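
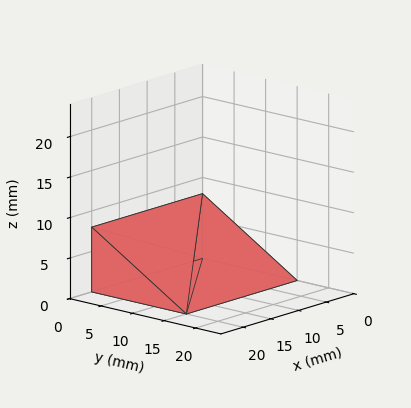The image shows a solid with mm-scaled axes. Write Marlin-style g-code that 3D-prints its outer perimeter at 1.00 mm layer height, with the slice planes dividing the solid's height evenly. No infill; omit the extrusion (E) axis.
Reading the render: the shape is a wedge (ramp): 20 × 15 mm base, rising to 8 mm along the y=0 edge and sloping linearly to z=0 at y=15 (dimensions read to the nearest mm from the axis ticks). For the g-code, the solid's height is divided into equal slices at the stated Δz and each level perimeter traced with G1 moves after a G0 lift.

; perimeter-only toolpath
G21 ; units = mm
G90 ; absolute positioning
G28 ; home
; layer 1
G0 Z1.00
G0 X0.00 Y0.00
G1 X20.00 Y0.00
G1 X20.00 Y13.12
G1 X0.00 Y13.12
G1 X0.00 Y0.00
; layer 2
G0 Z2.00
G0 X0.00 Y0.00
G1 X20.00 Y0.00
G1 X20.00 Y11.25
G1 X0.00 Y11.25
G1 X0.00 Y0.00
; layer 3
G0 Z3.00
G0 X0.00 Y0.00
G1 X20.00 Y0.00
G1 X20.00 Y9.38
G1 X0.00 Y9.38
G1 X0.00 Y0.00
; layer 4
G0 Z4.00
G0 X0.00 Y0.00
G1 X20.00 Y0.00
G1 X20.00 Y7.50
G1 X0.00 Y7.50
G1 X0.00 Y0.00
; layer 5
G0 Z5.00
G0 X0.00 Y0.00
G1 X20.00 Y0.00
G1 X20.00 Y5.62
G1 X0.00 Y5.62
G1 X0.00 Y0.00
; layer 6
G0 Z6.00
G0 X0.00 Y0.00
G1 X20.00 Y0.00
G1 X20.00 Y3.75
G1 X0.00 Y3.75
G1 X0.00 Y0.00
; layer 7
G0 Z7.00
G0 X0.00 Y0.00
G1 X20.00 Y0.00
G1 X20.00 Y1.88
G1 X0.00 Y1.88
G1 X0.00 Y0.00
M2 ; end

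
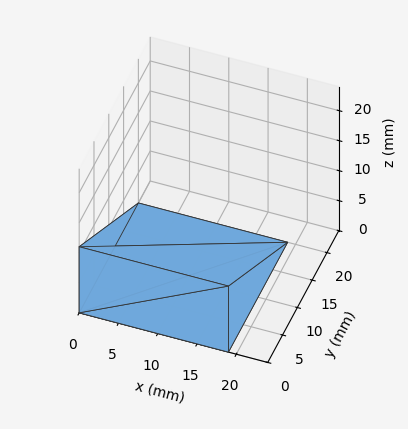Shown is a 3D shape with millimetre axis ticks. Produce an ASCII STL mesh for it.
Reading the render: the shape is a wedge (ramp): 19 × 20 mm base, rising to 11 mm along the y=0 edge and sloping linearly to z=0 at y=20 (dimensions read to the nearest mm from the axis ticks). For the STL, each face is triangulated and given an outward normal.

solid part
  facet normal 0.0000 0.0000 -1.0000
    outer loop
      vertex 19.000 20.000 0.000
      vertex 19.000 0.000 0.000
      vertex 0.000 0.000 0.000
    endloop
  endfacet
  facet normal 0.0000 0.0000 -1.0000
    outer loop
      vertex 0.000 20.000 0.000
      vertex 19.000 20.000 0.000
      vertex 0.000 0.000 0.000
    endloop
  endfacet
  facet normal 0.0000 -1.0000 0.0000
    outer loop
      vertex 0.000 0.000 0.000
      vertex 19.000 0.000 0.000
      vertex 19.000 0.000 11.000
    endloop
  endfacet
  facet normal 0.0000 -1.0000 0.0000
    outer loop
      vertex 0.000 0.000 0.000
      vertex 19.000 0.000 11.000
      vertex 0.000 0.000 11.000
    endloop
  endfacet
  facet normal 0.0000 0.4819 0.8762
    outer loop
      vertex 0.000 0.000 11.000
      vertex 19.000 0.000 11.000
      vertex 19.000 20.000 0.000
    endloop
  endfacet
  facet normal 0.0000 0.4819 0.8762
    outer loop
      vertex 0.000 0.000 11.000
      vertex 19.000 20.000 0.000
      vertex 0.000 20.000 0.000
    endloop
  endfacet
  facet normal -1.0000 0.0000 0.0000
    outer loop
      vertex 0.000 0.000 11.000
      vertex 0.000 20.000 0.000
      vertex 0.000 0.000 0.000
    endloop
  endfacet
  facet normal 1.0000 0.0000 0.0000
    outer loop
      vertex 19.000 0.000 0.000
      vertex 19.000 20.000 0.000
      vertex 19.000 0.000 11.000
    endloop
  endfacet
endsolid part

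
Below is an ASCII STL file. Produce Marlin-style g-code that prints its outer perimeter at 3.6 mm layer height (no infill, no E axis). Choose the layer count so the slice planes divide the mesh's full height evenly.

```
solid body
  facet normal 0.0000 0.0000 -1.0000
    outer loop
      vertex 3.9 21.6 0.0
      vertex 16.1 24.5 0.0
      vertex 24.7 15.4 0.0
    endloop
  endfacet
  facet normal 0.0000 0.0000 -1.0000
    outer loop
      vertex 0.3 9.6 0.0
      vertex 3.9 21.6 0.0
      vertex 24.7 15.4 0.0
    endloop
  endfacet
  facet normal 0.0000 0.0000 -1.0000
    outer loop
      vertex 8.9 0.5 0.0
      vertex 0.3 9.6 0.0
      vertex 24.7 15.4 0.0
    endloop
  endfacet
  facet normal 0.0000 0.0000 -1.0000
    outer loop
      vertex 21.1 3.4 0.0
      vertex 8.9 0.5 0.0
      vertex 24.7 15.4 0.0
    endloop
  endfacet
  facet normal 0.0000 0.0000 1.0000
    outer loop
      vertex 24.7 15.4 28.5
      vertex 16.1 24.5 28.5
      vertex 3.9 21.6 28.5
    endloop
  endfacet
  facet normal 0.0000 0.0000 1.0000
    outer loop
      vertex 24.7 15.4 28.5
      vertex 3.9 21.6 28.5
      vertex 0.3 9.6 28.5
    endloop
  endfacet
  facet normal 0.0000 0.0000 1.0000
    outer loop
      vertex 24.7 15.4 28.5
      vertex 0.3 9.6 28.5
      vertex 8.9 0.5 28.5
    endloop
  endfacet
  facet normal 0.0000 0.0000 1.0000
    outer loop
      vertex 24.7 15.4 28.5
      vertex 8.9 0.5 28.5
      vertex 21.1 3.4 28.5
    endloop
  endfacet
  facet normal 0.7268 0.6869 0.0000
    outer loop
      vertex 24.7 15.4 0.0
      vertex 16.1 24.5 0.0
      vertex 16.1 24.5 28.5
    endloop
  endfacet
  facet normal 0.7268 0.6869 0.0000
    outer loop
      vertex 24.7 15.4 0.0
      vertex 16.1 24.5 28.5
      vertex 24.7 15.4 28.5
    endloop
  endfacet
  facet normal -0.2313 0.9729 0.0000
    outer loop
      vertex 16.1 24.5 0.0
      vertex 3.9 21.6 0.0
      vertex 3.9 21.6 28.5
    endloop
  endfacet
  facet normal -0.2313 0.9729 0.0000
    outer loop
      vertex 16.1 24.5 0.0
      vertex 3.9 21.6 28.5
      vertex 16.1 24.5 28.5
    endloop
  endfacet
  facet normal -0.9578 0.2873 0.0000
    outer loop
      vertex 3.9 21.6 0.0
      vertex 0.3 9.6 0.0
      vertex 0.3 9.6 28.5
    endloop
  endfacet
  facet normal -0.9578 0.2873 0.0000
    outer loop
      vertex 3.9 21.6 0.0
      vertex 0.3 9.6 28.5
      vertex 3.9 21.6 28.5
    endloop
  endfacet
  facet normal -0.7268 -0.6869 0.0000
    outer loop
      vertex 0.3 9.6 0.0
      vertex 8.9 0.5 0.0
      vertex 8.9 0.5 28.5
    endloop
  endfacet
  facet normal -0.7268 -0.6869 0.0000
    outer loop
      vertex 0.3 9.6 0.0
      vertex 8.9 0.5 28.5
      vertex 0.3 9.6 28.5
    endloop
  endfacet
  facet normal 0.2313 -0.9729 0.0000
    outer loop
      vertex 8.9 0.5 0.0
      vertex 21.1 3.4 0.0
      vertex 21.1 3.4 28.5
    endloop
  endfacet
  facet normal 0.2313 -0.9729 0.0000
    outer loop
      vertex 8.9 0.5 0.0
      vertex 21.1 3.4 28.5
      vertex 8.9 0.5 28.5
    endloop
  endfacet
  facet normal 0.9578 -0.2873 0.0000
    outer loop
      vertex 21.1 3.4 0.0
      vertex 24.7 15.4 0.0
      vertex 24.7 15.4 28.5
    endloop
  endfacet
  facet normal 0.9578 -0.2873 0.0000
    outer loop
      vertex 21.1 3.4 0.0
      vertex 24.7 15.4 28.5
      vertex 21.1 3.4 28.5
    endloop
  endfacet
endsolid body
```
; perimeter-only toolpath
G21 ; units = mm
G90 ; absolute positioning
G28 ; home
; layer 1
G0 Z3.6
G0 X24.7 Y15.4
G1 X16.1 Y24.5
G1 X3.9 Y21.6
G1 X0.3 Y9.6
G1 X8.9 Y0.5
G1 X21.1 Y3.4
G1 X24.7 Y15.4
; layer 2
G0 Z7.1
G0 X24.7 Y15.4
G1 X16.1 Y24.5
G1 X3.9 Y21.6
G1 X0.3 Y9.6
G1 X8.9 Y0.5
G1 X21.1 Y3.4
G1 X24.7 Y15.4
; layer 3
G0 Z10.7
G0 X24.7 Y15.4
G1 X16.1 Y24.5
G1 X3.9 Y21.6
G1 X0.3 Y9.6
G1 X8.9 Y0.5
G1 X21.1 Y3.4
G1 X24.7 Y15.4
; layer 4
G0 Z14.2
G0 X24.7 Y15.4
G1 X16.1 Y24.5
G1 X3.9 Y21.6
G1 X0.3 Y9.6
G1 X8.9 Y0.5
G1 X21.1 Y3.4
G1 X24.7 Y15.4
; layer 5
G0 Z17.8
G0 X24.7 Y15.4
G1 X16.1 Y24.5
G1 X3.9 Y21.6
G1 X0.3 Y9.6
G1 X8.9 Y0.5
G1 X21.1 Y3.4
G1 X24.7 Y15.4
; layer 6
G0 Z21.4
G0 X24.7 Y15.4
G1 X16.1 Y24.5
G1 X3.9 Y21.6
G1 X0.3 Y9.6
G1 X8.9 Y0.5
G1 X21.1 Y3.4
G1 X24.7 Y15.4
; layer 7
G0 Z24.9
G0 X24.7 Y15.4
G1 X16.1 Y24.5
G1 X3.9 Y21.6
G1 X0.3 Y9.6
G1 X8.9 Y0.5
G1 X21.1 Y3.4
G1 X24.7 Y15.4
; layer 8
G0 Z28.5
G0 X24.7 Y15.4
G1 X16.1 Y24.5
G1 X3.9 Y21.6
G1 X0.3 Y9.6
G1 X8.9 Y0.5
G1 X21.1 Y3.4
G1 X24.7 Y15.4
M2 ; end

The solid is a regular 6-sided prism (a cylinder approximated with 6 flat sides), circumscribed radius ≈ 12.5 mm, height ≈ 28.5 mm. Slicing at Δz = 3.6 mm — 8 equal slices spanning the solid's height, so layer i sits at z = i·h/8 — gives 8 non-empty perimeters. Each is a 6-segment closed polygon; G0 lifts to the layer z and rapids to the start vertex, then G1 traces the edges.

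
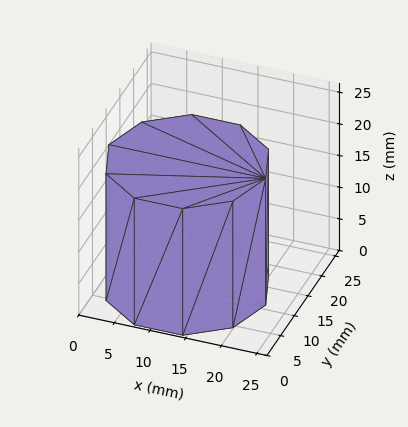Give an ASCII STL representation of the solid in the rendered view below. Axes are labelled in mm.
Reading the render: the shape is a regular 10-sided prism (a cylinder approximated with 10 flat sides), circumscribed radius ≈ 11 mm, height ≈ 20 mm (dimensions read to the nearest mm from the axis ticks). For the STL, each face is triangulated and given an outward normal.

solid part
  facet normal 0.0000 0.0000 -1.0000
    outer loop
      vertex 14.4 21.5 0.0
      vertex 19.9 17.5 0.0
      vertex 22.0 11.0 0.0
    endloop
  endfacet
  facet normal 0.0000 0.0000 -1.0000
    outer loop
      vertex 7.6 21.5 0.0
      vertex 14.4 21.5 0.0
      vertex 22.0 11.0 0.0
    endloop
  endfacet
  facet normal 0.0000 0.0000 -1.0000
    outer loop
      vertex 2.1 17.5 0.0
      vertex 7.6 21.5 0.0
      vertex 22.0 11.0 0.0
    endloop
  endfacet
  facet normal 0.0000 0.0000 -1.0000
    outer loop
      vertex 0.0 11.0 0.0
      vertex 2.1 17.5 0.0
      vertex 22.0 11.0 0.0
    endloop
  endfacet
  facet normal 0.0000 0.0000 -1.0000
    outer loop
      vertex 2.1 4.5 0.0
      vertex 0.0 11.0 0.0
      vertex 22.0 11.0 0.0
    endloop
  endfacet
  facet normal 0.0000 0.0000 -1.0000
    outer loop
      vertex 7.6 0.5 0.0
      vertex 2.1 4.5 0.0
      vertex 22.0 11.0 0.0
    endloop
  endfacet
  facet normal 0.0000 0.0000 -1.0000
    outer loop
      vertex 14.4 0.5 0.0
      vertex 7.6 0.5 0.0
      vertex 22.0 11.0 0.0
    endloop
  endfacet
  facet normal 0.0000 0.0000 -1.0000
    outer loop
      vertex 19.9 4.5 0.0
      vertex 14.4 0.5 0.0
      vertex 22.0 11.0 0.0
    endloop
  endfacet
  facet normal 0.0000 0.0000 1.0000
    outer loop
      vertex 22.0 11.0 20.0
      vertex 19.9 17.5 20.0
      vertex 14.4 21.5 20.0
    endloop
  endfacet
  facet normal 0.0000 0.0000 1.0000
    outer loop
      vertex 22.0 11.0 20.0
      vertex 14.4 21.5 20.0
      vertex 7.6 21.5 20.0
    endloop
  endfacet
  facet normal 0.0000 0.0000 1.0000
    outer loop
      vertex 22.0 11.0 20.0
      vertex 7.6 21.5 20.0
      vertex 2.1 17.5 20.0
    endloop
  endfacet
  facet normal 0.0000 0.0000 1.0000
    outer loop
      vertex 22.0 11.0 20.0
      vertex 2.1 17.5 20.0
      vertex 0.0 11.0 20.0
    endloop
  endfacet
  facet normal 0.0000 0.0000 1.0000
    outer loop
      vertex 22.0 11.0 20.0
      vertex 0.0 11.0 20.0
      vertex 2.1 4.5 20.0
    endloop
  endfacet
  facet normal 0.0000 0.0000 1.0000
    outer loop
      vertex 22.0 11.0 20.0
      vertex 2.1 4.5 20.0
      vertex 7.6 0.5 20.0
    endloop
  endfacet
  facet normal 0.0000 0.0000 1.0000
    outer loop
      vertex 22.0 11.0 20.0
      vertex 7.6 0.5 20.0
      vertex 14.4 0.5 20.0
    endloop
  endfacet
  facet normal 0.0000 0.0000 1.0000
    outer loop
      vertex 22.0 11.0 20.0
      vertex 14.4 0.5 20.0
      vertex 19.9 4.5 20.0
    endloop
  endfacet
  facet normal 0.9516 0.3074 0.0000
    outer loop
      vertex 22.0 11.0 0.0
      vertex 19.9 17.5 0.0
      vertex 19.9 17.5 20.0
    endloop
  endfacet
  facet normal 0.9516 0.3074 0.0000
    outer loop
      vertex 22.0 11.0 0.0
      vertex 19.9 17.5 20.0
      vertex 22.0 11.0 20.0
    endloop
  endfacet
  facet normal 0.5882 0.8087 0.0000
    outer loop
      vertex 19.9 17.5 0.0
      vertex 14.4 21.5 0.0
      vertex 14.4 21.5 20.0
    endloop
  endfacet
  facet normal 0.5882 0.8087 0.0000
    outer loop
      vertex 19.9 17.5 0.0
      vertex 14.4 21.5 20.0
      vertex 19.9 17.5 20.0
    endloop
  endfacet
  facet normal 0.0000 1.0000 0.0000
    outer loop
      vertex 14.4 21.5 0.0
      vertex 7.6 21.5 0.0
      vertex 7.6 21.5 20.0
    endloop
  endfacet
  facet normal 0.0000 1.0000 0.0000
    outer loop
      vertex 14.4 21.5 0.0
      vertex 7.6 21.5 20.0
      vertex 14.4 21.5 20.0
    endloop
  endfacet
  facet normal -0.5882 0.8087 0.0000
    outer loop
      vertex 7.6 21.5 0.0
      vertex 2.1 17.5 0.0
      vertex 2.1 17.5 20.0
    endloop
  endfacet
  facet normal -0.5882 0.8087 0.0000
    outer loop
      vertex 7.6 21.5 0.0
      vertex 2.1 17.5 20.0
      vertex 7.6 21.5 20.0
    endloop
  endfacet
  facet normal -0.9516 0.3074 0.0000
    outer loop
      vertex 2.1 17.5 0.0
      vertex 0.0 11.0 0.0
      vertex 0.0 11.0 20.0
    endloop
  endfacet
  facet normal -0.9516 0.3074 0.0000
    outer loop
      vertex 2.1 17.5 0.0
      vertex 0.0 11.0 20.0
      vertex 2.1 17.5 20.0
    endloop
  endfacet
  facet normal -0.9516 -0.3074 0.0000
    outer loop
      vertex 0.0 11.0 0.0
      vertex 2.1 4.5 0.0
      vertex 2.1 4.5 20.0
    endloop
  endfacet
  facet normal -0.9516 -0.3074 0.0000
    outer loop
      vertex 0.0 11.0 0.0
      vertex 2.1 4.5 20.0
      vertex 0.0 11.0 20.0
    endloop
  endfacet
  facet normal -0.5882 -0.8087 0.0000
    outer loop
      vertex 2.1 4.5 0.0
      vertex 7.6 0.5 0.0
      vertex 7.6 0.5 20.0
    endloop
  endfacet
  facet normal -0.5882 -0.8087 0.0000
    outer loop
      vertex 2.1 4.5 0.0
      vertex 7.6 0.5 20.0
      vertex 2.1 4.5 20.0
    endloop
  endfacet
  facet normal 0.0000 -1.0000 0.0000
    outer loop
      vertex 7.6 0.5 0.0
      vertex 14.4 0.5 0.0
      vertex 14.4 0.5 20.0
    endloop
  endfacet
  facet normal 0.0000 -1.0000 0.0000
    outer loop
      vertex 7.6 0.5 0.0
      vertex 14.4 0.5 20.0
      vertex 7.6 0.5 20.0
    endloop
  endfacet
  facet normal 0.5882 -0.8087 0.0000
    outer loop
      vertex 14.4 0.5 0.0
      vertex 19.9 4.5 0.0
      vertex 19.9 4.5 20.0
    endloop
  endfacet
  facet normal 0.5882 -0.8087 0.0000
    outer loop
      vertex 14.4 0.5 0.0
      vertex 19.9 4.5 20.0
      vertex 14.4 0.5 20.0
    endloop
  endfacet
  facet normal 0.9516 -0.3074 0.0000
    outer loop
      vertex 19.9 4.5 0.0
      vertex 22.0 11.0 0.0
      vertex 22.0 11.0 20.0
    endloop
  endfacet
  facet normal 0.9516 -0.3074 0.0000
    outer loop
      vertex 19.9 4.5 0.0
      vertex 22.0 11.0 20.0
      vertex 19.9 4.5 20.0
    endloop
  endfacet
endsolid part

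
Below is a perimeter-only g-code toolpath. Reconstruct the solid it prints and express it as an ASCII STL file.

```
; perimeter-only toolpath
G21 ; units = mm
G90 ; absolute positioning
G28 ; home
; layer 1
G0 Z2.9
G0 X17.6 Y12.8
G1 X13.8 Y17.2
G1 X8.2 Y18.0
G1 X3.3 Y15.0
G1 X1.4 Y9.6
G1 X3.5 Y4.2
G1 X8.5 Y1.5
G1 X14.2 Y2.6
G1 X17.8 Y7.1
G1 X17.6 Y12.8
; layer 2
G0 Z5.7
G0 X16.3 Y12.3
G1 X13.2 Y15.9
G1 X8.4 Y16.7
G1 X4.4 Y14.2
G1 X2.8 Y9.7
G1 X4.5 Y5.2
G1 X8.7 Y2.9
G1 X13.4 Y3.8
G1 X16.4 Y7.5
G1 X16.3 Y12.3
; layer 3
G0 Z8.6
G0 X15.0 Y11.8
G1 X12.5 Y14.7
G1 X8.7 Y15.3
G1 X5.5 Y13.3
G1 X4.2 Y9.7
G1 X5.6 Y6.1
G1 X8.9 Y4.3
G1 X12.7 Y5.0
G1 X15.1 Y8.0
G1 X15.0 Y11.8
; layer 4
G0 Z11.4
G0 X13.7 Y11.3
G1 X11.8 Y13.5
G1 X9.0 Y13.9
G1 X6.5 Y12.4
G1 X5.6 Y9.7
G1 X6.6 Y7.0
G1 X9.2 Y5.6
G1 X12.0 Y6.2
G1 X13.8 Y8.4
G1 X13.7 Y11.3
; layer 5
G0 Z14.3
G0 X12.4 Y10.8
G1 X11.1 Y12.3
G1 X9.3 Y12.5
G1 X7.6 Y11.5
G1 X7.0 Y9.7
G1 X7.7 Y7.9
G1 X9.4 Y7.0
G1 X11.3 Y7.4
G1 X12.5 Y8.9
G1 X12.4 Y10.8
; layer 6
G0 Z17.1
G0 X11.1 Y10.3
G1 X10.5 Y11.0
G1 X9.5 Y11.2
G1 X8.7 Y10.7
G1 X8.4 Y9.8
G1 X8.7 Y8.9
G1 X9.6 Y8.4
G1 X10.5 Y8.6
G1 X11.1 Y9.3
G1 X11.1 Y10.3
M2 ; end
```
solid part
  facet normal 0.0000 0.0000 -1.0000
    outer loop
      vertex 7.9 19.4 0.0
      vertex 14.5 18.4 0.0
      vertex 18.9 13.3 0.0
    endloop
  endfacet
  facet normal 0.0000 0.0000 -1.0000
    outer loop
      vertex 2.2 15.9 0.0
      vertex 7.9 19.4 0.0
      vertex 18.9 13.3 0.0
    endloop
  endfacet
  facet normal 0.0000 0.0000 -1.0000
    outer loop
      vertex 0.0 9.6 0.0
      vertex 2.2 15.9 0.0
      vertex 18.9 13.3 0.0
    endloop
  endfacet
  facet normal 0.0000 0.0000 -1.0000
    outer loop
      vertex 2.4 3.3 0.0
      vertex 0.0 9.6 0.0
      vertex 18.9 13.3 0.0
    endloop
  endfacet
  facet normal 0.0000 0.0000 -1.0000
    outer loop
      vertex 8.3 0.1 0.0
      vertex 2.4 3.3 0.0
      vertex 18.9 13.3 0.0
    endloop
  endfacet
  facet normal 0.0000 0.0000 -1.0000
    outer loop
      vertex 14.9 1.4 0.0
      vertex 8.3 0.1 0.0
      vertex 18.9 13.3 0.0
    endloop
  endfacet
  facet normal 0.0000 0.0000 -1.0000
    outer loop
      vertex 19.1 6.6 0.0
      vertex 14.9 1.4 0.0
      vertex 18.9 13.3 0.0
    endloop
  endfacet
  facet normal 0.6882 0.5937 0.4170
    outer loop
      vertex 18.9 13.3 0.0
      vertex 14.5 18.4 0.0
      vertex 9.8 9.8 20.0
    endloop
  endfacet
  facet normal 0.1361 0.8981 0.4182
    outer loop
      vertex 14.5 18.4 0.0
      vertex 7.9 19.4 0.0
      vertex 9.8 9.8 20.0
    endloop
  endfacet
  facet normal -0.4756 0.7746 0.4170
    outer loop
      vertex 7.9 19.4 0.0
      vertex 2.2 15.9 0.0
      vertex 9.8 9.8 20.0
    endloop
  endfacet
  facet normal -0.8579 0.2996 0.4174
    outer loop
      vertex 2.2 15.9 0.0
      vertex 0.0 9.6 0.0
      vertex 9.8 9.8 20.0
    endloop
  endfacet
  facet normal -0.8485 -0.3232 0.4190
    outer loop
      vertex 0.0 9.6 0.0
      vertex 2.4 3.3 0.0
      vertex 9.8 9.8 20.0
    endloop
  endfacet
  facet normal -0.4328 -0.7980 0.4195
    outer loop
      vertex 2.4 3.3 0.0
      vertex 8.3 0.1 0.0
      vertex 9.8 9.8 20.0
    endloop
  endfacet
  facet normal 0.1755 -0.8909 0.4189
    outer loop
      vertex 8.3 0.1 0.0
      vertex 14.9 1.4 0.0
      vertex 9.8 9.8 20.0
    endloop
  endfacet
  facet normal 0.7061 -0.5703 0.4196
    outer loop
      vertex 14.9 1.4 0.0
      vertex 19.1 6.6 0.0
      vertex 9.8 9.8 20.0
    endloop
  endfacet
  facet normal 0.9081 0.0271 0.4179
    outer loop
      vertex 19.1 6.6 0.0
      vertex 18.9 13.3 0.0
      vertex 9.8 9.8 20.0
    endloop
  endfacet
endsolid part

The G0 Z moves step by Δz≈2.9 mm. The G1 loops shrink linearly with z, so the solid tapers from its base footprint up to z≈20. Closing with a flat bottom cap and the tapered top and triangulating gives 16 facets — a regular 9-sided pyramid, base circumscribed radius ≈ 9.8 mm, apex at z ≈ 20 mm.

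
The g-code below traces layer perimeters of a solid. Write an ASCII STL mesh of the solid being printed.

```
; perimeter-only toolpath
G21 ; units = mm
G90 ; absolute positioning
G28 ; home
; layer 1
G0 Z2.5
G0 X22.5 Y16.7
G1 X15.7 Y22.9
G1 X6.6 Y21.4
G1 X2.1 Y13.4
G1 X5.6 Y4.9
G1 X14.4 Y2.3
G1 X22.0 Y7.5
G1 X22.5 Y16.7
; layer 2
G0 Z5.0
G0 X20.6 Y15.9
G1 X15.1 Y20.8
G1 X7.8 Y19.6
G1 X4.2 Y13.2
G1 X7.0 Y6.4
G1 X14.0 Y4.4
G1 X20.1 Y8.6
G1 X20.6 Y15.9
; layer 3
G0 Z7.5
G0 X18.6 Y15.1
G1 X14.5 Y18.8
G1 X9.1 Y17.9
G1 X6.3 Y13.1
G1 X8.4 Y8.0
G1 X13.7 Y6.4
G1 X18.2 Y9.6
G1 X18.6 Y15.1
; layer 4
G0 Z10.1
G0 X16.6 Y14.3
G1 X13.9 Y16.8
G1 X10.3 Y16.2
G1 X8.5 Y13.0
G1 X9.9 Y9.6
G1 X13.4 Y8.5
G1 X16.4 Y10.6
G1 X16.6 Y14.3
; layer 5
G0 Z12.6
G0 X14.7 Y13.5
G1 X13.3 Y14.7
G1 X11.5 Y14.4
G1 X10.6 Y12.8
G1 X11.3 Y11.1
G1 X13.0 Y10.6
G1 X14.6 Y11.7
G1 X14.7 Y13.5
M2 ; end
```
solid part
  facet normal 0.0000 0.0000 -1.0000
    outer loop
      vertex 5.4 23.1 0.0
      vertex 16.3 24.9 0.0
      vertex 24.5 17.5 0.0
    endloop
  endfacet
  facet normal 0.0000 0.0000 -1.0000
    outer loop
      vertex 0.0 13.5 0.0
      vertex 5.4 23.1 0.0
      vertex 24.5 17.5 0.0
    endloop
  endfacet
  facet normal 0.0000 0.0000 -1.0000
    outer loop
      vertex 4.2 3.3 0.0
      vertex 0.0 13.5 0.0
      vertex 24.5 17.5 0.0
    endloop
  endfacet
  facet normal 0.0000 0.0000 -1.0000
    outer loop
      vertex 14.7 0.2 0.0
      vertex 4.2 3.3 0.0
      vertex 24.5 17.5 0.0
    endloop
  endfacet
  facet normal 0.0000 0.0000 -1.0000
    outer loop
      vertex 23.8 6.5 0.0
      vertex 14.7 0.2 0.0
      vertex 24.5 17.5 0.0
    endloop
  endfacet
  facet normal 0.5335 0.5912 0.6049
    outer loop
      vertex 24.5 17.5 0.0
      vertex 16.3 24.9 0.0
      vertex 12.7 12.7 15.1
    endloop
  endfacet
  facet normal -0.1298 0.7862 0.6042
    outer loop
      vertex 16.3 24.9 0.0
      vertex 5.4 23.1 0.0
      vertex 12.7 12.7 15.1
    endloop
  endfacet
  facet normal -0.6942 0.3905 0.6046
    outer loop
      vertex 5.4 23.1 0.0
      vertex 0.0 13.5 0.0
      vertex 12.7 12.7 15.1
    endloop
  endfacet
  facet normal -0.7371 -0.3035 0.6038
    outer loop
      vertex 0.0 13.5 0.0
      vertex 4.2 3.3 0.0
      vertex 12.7 12.7 15.1
    endloop
  endfacet
  facet normal -0.2258 -0.7649 0.6033
    outer loop
      vertex 4.2 3.3 0.0
      vertex 14.7 0.2 0.0
      vertex 12.7 12.7 15.1
    endloop
  endfacet
  facet normal 0.4541 -0.6559 0.6031
    outer loop
      vertex 14.7 0.2 0.0
      vertex 23.8 6.5 0.0
      vertex 12.7 12.7 15.1
    endloop
  endfacet
  facet normal 0.7947 -0.0506 0.6049
    outer loop
      vertex 23.8 6.5 0.0
      vertex 24.5 17.5 0.0
      vertex 12.7 12.7 15.1
    endloop
  endfacet
endsolid part

The G0 Z moves step by Δz≈2.5 mm. The G1 loops shrink linearly with z, so the solid tapers from its base footprint up to z≈15.1. Closing with a flat bottom cap and the tapered top and triangulating gives 12 facets — a regular 7-sided pyramid, base circumscribed radius ≈ 12.7 mm, apex at z ≈ 15.1 mm.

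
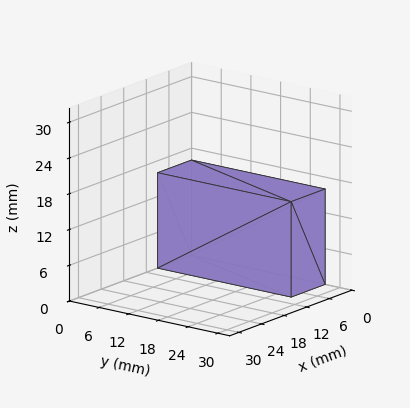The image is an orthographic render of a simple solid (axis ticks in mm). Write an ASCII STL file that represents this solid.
Reading the render: the shape is a rectangular box, roughly 9 × 27 mm footprint and 16 mm tall (dimensions read to the nearest mm from the axis ticks). For the STL, each face is triangulated and given an outward normal.

solid part
  facet normal 0.0000 0.0000 -1.0000
    outer loop
      vertex 9.00 27.00 0.00
      vertex 9.00 0.00 0.00
      vertex 0.00 0.00 0.00
    endloop
  endfacet
  facet normal 0.0000 0.0000 -1.0000
    outer loop
      vertex 0.00 27.00 0.00
      vertex 9.00 27.00 0.00
      vertex 0.00 0.00 0.00
    endloop
  endfacet
  facet normal 0.0000 0.0000 1.0000
    outer loop
      vertex 0.00 0.00 16.00
      vertex 9.00 0.00 16.00
      vertex 9.00 27.00 16.00
    endloop
  endfacet
  facet normal 0.0000 0.0000 1.0000
    outer loop
      vertex 0.00 0.00 16.00
      vertex 9.00 27.00 16.00
      vertex 0.00 27.00 16.00
    endloop
  endfacet
  facet normal 0.0000 -1.0000 0.0000
    outer loop
      vertex 0.00 0.00 0.00
      vertex 9.00 0.00 0.00
      vertex 9.00 0.00 16.00
    endloop
  endfacet
  facet normal 0.0000 -1.0000 0.0000
    outer loop
      vertex 0.00 0.00 0.00
      vertex 9.00 0.00 16.00
      vertex 0.00 0.00 16.00
    endloop
  endfacet
  facet normal 0.0000 1.0000 0.0000
    outer loop
      vertex 9.00 27.00 16.00
      vertex 9.00 27.00 0.00
      vertex 0.00 27.00 0.00
    endloop
  endfacet
  facet normal 0.0000 1.0000 0.0000
    outer loop
      vertex 0.00 27.00 16.00
      vertex 9.00 27.00 16.00
      vertex 0.00 27.00 0.00
    endloop
  endfacet
  facet normal -1.0000 0.0000 0.0000
    outer loop
      vertex 0.00 27.00 16.00
      vertex 0.00 27.00 0.00
      vertex 0.00 0.00 0.00
    endloop
  endfacet
  facet normal -1.0000 0.0000 0.0000
    outer loop
      vertex 0.00 0.00 16.00
      vertex 0.00 27.00 16.00
      vertex 0.00 0.00 0.00
    endloop
  endfacet
  facet normal 1.0000 0.0000 0.0000
    outer loop
      vertex 9.00 0.00 0.00
      vertex 9.00 27.00 0.00
      vertex 9.00 27.00 16.00
    endloop
  endfacet
  facet normal 1.0000 0.0000 0.0000
    outer loop
      vertex 9.00 0.00 0.00
      vertex 9.00 27.00 16.00
      vertex 9.00 0.00 16.00
    endloop
  endfacet
endsolid part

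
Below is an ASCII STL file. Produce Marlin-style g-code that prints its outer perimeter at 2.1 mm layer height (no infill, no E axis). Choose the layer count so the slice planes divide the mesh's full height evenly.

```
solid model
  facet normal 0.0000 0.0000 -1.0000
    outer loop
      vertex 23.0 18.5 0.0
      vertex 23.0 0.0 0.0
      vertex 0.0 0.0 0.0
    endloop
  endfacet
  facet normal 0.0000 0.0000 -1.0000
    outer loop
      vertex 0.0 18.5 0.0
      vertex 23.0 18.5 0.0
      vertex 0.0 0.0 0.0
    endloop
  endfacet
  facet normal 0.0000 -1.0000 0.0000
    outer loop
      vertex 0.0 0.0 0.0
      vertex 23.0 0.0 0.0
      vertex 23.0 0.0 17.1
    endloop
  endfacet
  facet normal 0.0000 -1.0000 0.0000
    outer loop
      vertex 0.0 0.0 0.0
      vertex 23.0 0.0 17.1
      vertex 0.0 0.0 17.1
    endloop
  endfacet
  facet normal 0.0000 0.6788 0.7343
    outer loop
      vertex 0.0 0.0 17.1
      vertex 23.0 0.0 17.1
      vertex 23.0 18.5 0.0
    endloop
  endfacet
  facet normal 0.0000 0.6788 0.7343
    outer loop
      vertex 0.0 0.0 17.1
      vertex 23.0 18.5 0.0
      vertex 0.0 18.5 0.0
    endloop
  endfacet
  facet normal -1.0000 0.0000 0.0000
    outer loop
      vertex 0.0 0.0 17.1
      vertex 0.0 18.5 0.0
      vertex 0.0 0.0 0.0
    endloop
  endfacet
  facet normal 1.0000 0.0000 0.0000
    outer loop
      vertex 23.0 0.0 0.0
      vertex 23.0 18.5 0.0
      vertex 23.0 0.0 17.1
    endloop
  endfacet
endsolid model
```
; perimeter-only toolpath
G21 ; units = mm
G90 ; absolute positioning
G28 ; home
; layer 1
G0 Z2.1
G0 X0.0 Y0.0
G1 X23.0 Y0.0
G1 X23.0 Y16.2
G1 X0.0 Y16.2
G1 X0.0 Y0.0
; layer 2
G0 Z4.3
G0 X0.0 Y0.0
G1 X23.0 Y0.0
G1 X23.0 Y13.9
G1 X0.0 Y13.9
G1 X0.0 Y0.0
; layer 3
G0 Z6.4
G0 X0.0 Y0.0
G1 X23.0 Y0.0
G1 X23.0 Y11.6
G1 X0.0 Y11.6
G1 X0.0 Y0.0
; layer 4
G0 Z8.6
G0 X0.0 Y0.0
G1 X23.0 Y0.0
G1 X23.0 Y9.2
G1 X0.0 Y9.2
G1 X0.0 Y0.0
; layer 5
G0 Z10.7
G0 X0.0 Y0.0
G1 X23.0 Y0.0
G1 X23.0 Y6.9
G1 X0.0 Y6.9
G1 X0.0 Y0.0
; layer 6
G0 Z12.8
G0 X0.0 Y0.0
G1 X23.0 Y0.0
G1 X23.0 Y4.6
G1 X0.0 Y4.6
G1 X0.0 Y0.0
; layer 7
G0 Z15.0
G0 X0.0 Y0.0
G1 X23.0 Y0.0
G1 X23.0 Y2.3
G1 X0.0 Y2.3
G1 X0.0 Y0.0
M2 ; end

The solid is a wedge (ramp): 23 × 18.5 mm base, rising to 17.1 mm along the y=0 edge and sloping linearly to z=0 at y=18.5. Slicing at Δz = 2.1 mm — 8 equal slices spanning the solid's height, so layer i sits at z = i·h/8 — gives 7 non-empty perimeters. Each is a 4-segment closed polygon; G0 lifts to the layer z and rapids to the start vertex, then G1 traces the edges. The cross-section shrinks linearly with z (the slice at the apex is degenerate and omitted).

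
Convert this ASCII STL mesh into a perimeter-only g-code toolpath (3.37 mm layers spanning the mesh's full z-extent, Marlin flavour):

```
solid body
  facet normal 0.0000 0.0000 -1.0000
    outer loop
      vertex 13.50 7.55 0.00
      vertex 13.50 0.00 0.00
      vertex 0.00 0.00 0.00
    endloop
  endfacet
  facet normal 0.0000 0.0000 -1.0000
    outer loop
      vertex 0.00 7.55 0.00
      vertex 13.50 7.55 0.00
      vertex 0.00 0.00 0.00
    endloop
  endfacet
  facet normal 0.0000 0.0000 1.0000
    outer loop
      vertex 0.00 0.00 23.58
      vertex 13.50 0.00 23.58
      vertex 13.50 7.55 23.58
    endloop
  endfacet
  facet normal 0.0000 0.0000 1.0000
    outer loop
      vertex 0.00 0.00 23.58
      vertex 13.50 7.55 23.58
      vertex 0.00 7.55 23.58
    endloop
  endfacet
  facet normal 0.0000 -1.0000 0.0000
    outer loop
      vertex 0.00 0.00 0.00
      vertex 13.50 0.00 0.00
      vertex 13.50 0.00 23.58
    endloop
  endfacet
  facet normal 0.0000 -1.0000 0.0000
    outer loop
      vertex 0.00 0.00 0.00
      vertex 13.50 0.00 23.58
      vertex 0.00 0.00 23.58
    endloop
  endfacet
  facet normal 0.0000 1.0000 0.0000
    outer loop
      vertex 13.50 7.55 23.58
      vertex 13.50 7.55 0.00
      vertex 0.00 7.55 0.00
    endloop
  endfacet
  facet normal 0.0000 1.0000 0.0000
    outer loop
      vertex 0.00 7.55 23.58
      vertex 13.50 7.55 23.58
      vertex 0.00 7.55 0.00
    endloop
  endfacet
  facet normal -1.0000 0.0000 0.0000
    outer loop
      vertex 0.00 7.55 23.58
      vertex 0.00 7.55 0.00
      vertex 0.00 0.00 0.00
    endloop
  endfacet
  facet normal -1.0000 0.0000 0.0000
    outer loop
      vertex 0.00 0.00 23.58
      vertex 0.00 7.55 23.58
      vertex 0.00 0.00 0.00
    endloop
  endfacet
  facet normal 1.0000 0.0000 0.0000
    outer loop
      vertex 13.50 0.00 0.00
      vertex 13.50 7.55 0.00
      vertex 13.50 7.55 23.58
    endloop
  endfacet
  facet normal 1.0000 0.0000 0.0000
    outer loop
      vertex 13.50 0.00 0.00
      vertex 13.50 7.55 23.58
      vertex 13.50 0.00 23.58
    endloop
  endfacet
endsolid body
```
; perimeter-only toolpath
G21 ; units = mm
G90 ; absolute positioning
G28 ; home
; layer 1
G0 Z3.37
G0 X0.00 Y0.00
G1 X13.50 Y0.00
G1 X13.50 Y7.55
G1 X0.00 Y7.55
G1 X0.00 Y0.00
; layer 2
G0 Z6.74
G0 X0.00 Y0.00
G1 X13.50 Y0.00
G1 X13.50 Y7.55
G1 X0.00 Y7.55
G1 X0.00 Y0.00
; layer 3
G0 Z10.11
G0 X0.00 Y0.00
G1 X13.50 Y0.00
G1 X13.50 Y7.55
G1 X0.00 Y7.55
G1 X0.00 Y0.00
; layer 4
G0 Z13.47
G0 X0.00 Y0.00
G1 X13.50 Y0.00
G1 X13.50 Y7.55
G1 X0.00 Y7.55
G1 X0.00 Y0.00
; layer 5
G0 Z16.84
G0 X0.00 Y0.00
G1 X13.50 Y0.00
G1 X13.50 Y7.55
G1 X0.00 Y7.55
G1 X0.00 Y0.00
; layer 6
G0 Z20.21
G0 X0.00 Y0.00
G1 X13.50 Y0.00
G1 X13.50 Y7.55
G1 X0.00 Y7.55
G1 X0.00 Y0.00
; layer 7
G0 Z23.58
G0 X0.00 Y0.00
G1 X13.50 Y0.00
G1 X13.50 Y7.55
G1 X0.00 Y7.55
G1 X0.00 Y0.00
M2 ; end

The solid is a rectangular box, roughly 13.5 × 7.55 mm footprint and 23.6 mm tall. Slicing at Δz = 3.37 mm — 7 equal slices spanning the solid's height, so layer i sits at z = i·h/7 — gives 7 non-empty perimeters. Each is a 4-segment closed polygon; G0 lifts to the layer z and rapids to the start vertex, then G1 traces the edges.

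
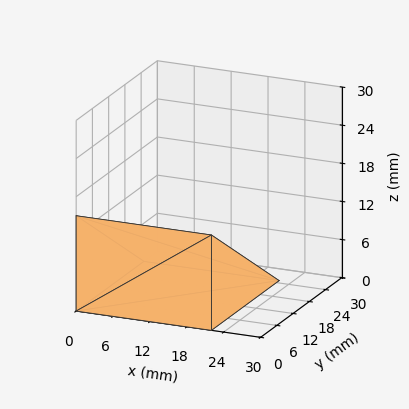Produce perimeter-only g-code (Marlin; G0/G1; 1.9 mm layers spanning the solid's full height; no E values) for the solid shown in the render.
Reading the render: the shape is a wedge (ramp): 22 × 25 mm base, rising to 15 mm along the y=0 edge and sloping linearly to z=0 at y=25 (dimensions read to the nearest mm from the axis ticks). For the g-code, the solid's height is divided into equal slices at the stated Δz and each level perimeter traced with G1 moves after a G0 lift.

; perimeter-only toolpath
G21 ; units = mm
G90 ; absolute positioning
G28 ; home
; layer 1
G0 Z1.9
G0 X0.0 Y0.0
G1 X22.0 Y0.0
G1 X22.0 Y21.9
G1 X0.0 Y21.9
G1 X0.0 Y0.0
; layer 2
G0 Z3.8
G0 X0.0 Y0.0
G1 X22.0 Y0.0
G1 X22.0 Y18.8
G1 X0.0 Y18.8
G1 X0.0 Y0.0
; layer 3
G0 Z5.6
G0 X0.0 Y0.0
G1 X22.0 Y0.0
G1 X22.0 Y15.6
G1 X0.0 Y15.6
G1 X0.0 Y0.0
; layer 4
G0 Z7.5
G0 X0.0 Y0.0
G1 X22.0 Y0.0
G1 X22.0 Y12.5
G1 X0.0 Y12.5
G1 X0.0 Y0.0
; layer 5
G0 Z9.4
G0 X0.0 Y0.0
G1 X22.0 Y0.0
G1 X22.0 Y9.4
G1 X0.0 Y9.4
G1 X0.0 Y0.0
; layer 6
G0 Z11.2
G0 X0.0 Y0.0
G1 X22.0 Y0.0
G1 X22.0 Y6.2
G1 X0.0 Y6.2
G1 X0.0 Y0.0
; layer 7
G0 Z13.1
G0 X0.0 Y0.0
G1 X22.0 Y0.0
G1 X22.0 Y3.1
G1 X0.0 Y3.1
G1 X0.0 Y0.0
M2 ; end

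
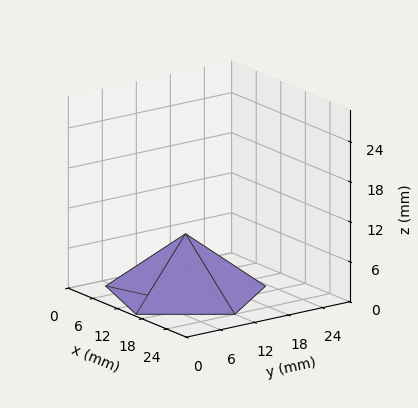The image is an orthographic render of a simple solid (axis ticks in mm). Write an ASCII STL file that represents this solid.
Reading the render: the shape is a regular 5-sided pyramid, base circumscribed radius ≈ 12 mm, apex at z ≈ 9 mm (dimensions read to the nearest mm from the axis ticks). For the STL, each face is triangulated and given an outward normal.

solid part
  facet normal 0.0000 0.0000 -1.0000
    outer loop
      vertex 2.29 19.05 0.00
      vertex 15.71 23.41 0.00
      vertex 24.00 12.00 0.00
    endloop
  endfacet
  facet normal 0.0000 0.0000 -1.0000
    outer loop
      vertex 2.29 4.95 0.00
      vertex 2.29 19.05 0.00
      vertex 24.00 12.00 0.00
    endloop
  endfacet
  facet normal 0.0000 0.0000 -1.0000
    outer loop
      vertex 15.71 0.59 0.00
      vertex 2.29 4.95 0.00
      vertex 24.00 12.00 0.00
    endloop
  endfacet
  facet normal 0.5500 0.3996 0.7333
    outer loop
      vertex 24.00 12.00 0.00
      vertex 15.71 23.41 0.00
      vertex 12.00 12.00 9.00
    endloop
  endfacet
  facet normal -0.2101 0.6467 0.7332
    outer loop
      vertex 15.71 23.41 0.00
      vertex 2.29 19.05 0.00
      vertex 12.00 12.00 9.00
    endloop
  endfacet
  facet normal -0.6798 0.0000 0.7334
    outer loop
      vertex 2.29 19.05 0.00
      vertex 2.29 4.95 0.00
      vertex 12.00 12.00 9.00
    endloop
  endfacet
  facet normal -0.2101 -0.6467 0.7332
    outer loop
      vertex 2.29 4.95 0.00
      vertex 15.71 0.59 0.00
      vertex 12.00 12.00 9.00
    endloop
  endfacet
  facet normal 0.5500 -0.3996 0.7333
    outer loop
      vertex 15.71 0.59 0.00
      vertex 24.00 12.00 0.00
      vertex 12.00 12.00 9.00
    endloop
  endfacet
endsolid part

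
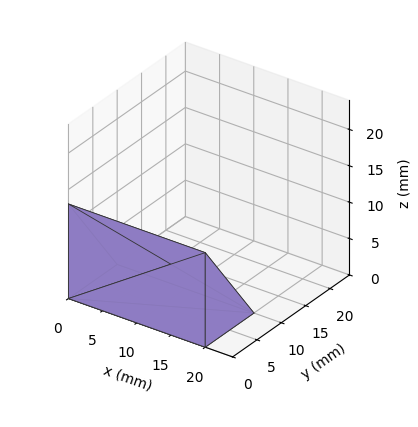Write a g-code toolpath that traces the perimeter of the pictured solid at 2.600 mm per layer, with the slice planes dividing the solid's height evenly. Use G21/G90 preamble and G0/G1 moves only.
Reading the render: the shape is a wedge (ramp): 20 × 10 mm base, rising to 13 mm along the y=0 edge and sloping linearly to z=0 at y=10 (dimensions read to the nearest mm from the axis ticks). For the g-code, the solid's height is divided into equal slices at the stated Δz and each level perimeter traced with G1 moves after a G0 lift.

; perimeter-only toolpath
G21 ; units = mm
G90 ; absolute positioning
G28 ; home
; layer 1
G0 Z2.600
G0 X0.000 Y0.000
G1 X20.000 Y0.000
G1 X20.000 Y8.000
G1 X0.000 Y8.000
G1 X0.000 Y0.000
; layer 2
G0 Z5.200
G0 X0.000 Y0.000
G1 X20.000 Y0.000
G1 X20.000 Y6.000
G1 X0.000 Y6.000
G1 X0.000 Y0.000
; layer 3
G0 Z7.800
G0 X0.000 Y0.000
G1 X20.000 Y0.000
G1 X20.000 Y4.000
G1 X0.000 Y4.000
G1 X0.000 Y0.000
; layer 4
G0 Z10.400
G0 X0.000 Y0.000
G1 X20.000 Y0.000
G1 X20.000 Y2.000
G1 X0.000 Y2.000
G1 X0.000 Y0.000
M2 ; end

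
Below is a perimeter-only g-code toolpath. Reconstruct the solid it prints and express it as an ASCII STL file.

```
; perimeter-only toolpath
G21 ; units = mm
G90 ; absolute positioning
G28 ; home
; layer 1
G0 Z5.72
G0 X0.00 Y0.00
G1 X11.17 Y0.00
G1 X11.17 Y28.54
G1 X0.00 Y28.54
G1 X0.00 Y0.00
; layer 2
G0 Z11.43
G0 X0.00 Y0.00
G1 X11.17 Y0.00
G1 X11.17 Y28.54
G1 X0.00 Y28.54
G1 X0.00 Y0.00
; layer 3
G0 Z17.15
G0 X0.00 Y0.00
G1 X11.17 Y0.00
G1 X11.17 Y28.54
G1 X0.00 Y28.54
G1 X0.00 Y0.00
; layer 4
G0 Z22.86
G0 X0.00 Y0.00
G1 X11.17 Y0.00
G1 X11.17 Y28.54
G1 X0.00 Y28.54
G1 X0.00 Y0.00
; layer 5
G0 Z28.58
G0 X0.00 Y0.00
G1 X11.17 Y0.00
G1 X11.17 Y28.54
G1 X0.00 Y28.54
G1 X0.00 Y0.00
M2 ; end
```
solid part
  facet normal 0.0000 0.0000 -1.0000
    outer loop
      vertex 11.17 28.54 0.00
      vertex 11.17 0.00 0.00
      vertex 0.00 0.00 0.00
    endloop
  endfacet
  facet normal 0.0000 0.0000 -1.0000
    outer loop
      vertex 0.00 28.54 0.00
      vertex 11.17 28.54 0.00
      vertex 0.00 0.00 0.00
    endloop
  endfacet
  facet normal 0.0000 0.0000 1.0000
    outer loop
      vertex 0.00 0.00 28.58
      vertex 11.17 0.00 28.58
      vertex 11.17 28.54 28.58
    endloop
  endfacet
  facet normal 0.0000 0.0000 1.0000
    outer loop
      vertex 0.00 0.00 28.58
      vertex 11.17 28.54 28.58
      vertex 0.00 28.54 28.58
    endloop
  endfacet
  facet normal 0.0000 -1.0000 0.0000
    outer loop
      vertex 0.00 0.00 0.00
      vertex 11.17 0.00 0.00
      vertex 11.17 0.00 28.58
    endloop
  endfacet
  facet normal 0.0000 -1.0000 0.0000
    outer loop
      vertex 0.00 0.00 0.00
      vertex 11.17 0.00 28.58
      vertex 0.00 0.00 28.58
    endloop
  endfacet
  facet normal 0.0000 1.0000 0.0000
    outer loop
      vertex 11.17 28.54 28.58
      vertex 11.17 28.54 0.00
      vertex 0.00 28.54 0.00
    endloop
  endfacet
  facet normal 0.0000 1.0000 0.0000
    outer loop
      vertex 0.00 28.54 28.58
      vertex 11.17 28.54 28.58
      vertex 0.00 28.54 0.00
    endloop
  endfacet
  facet normal -1.0000 0.0000 0.0000
    outer loop
      vertex 0.00 28.54 28.58
      vertex 0.00 28.54 0.00
      vertex 0.00 0.00 0.00
    endloop
  endfacet
  facet normal -1.0000 0.0000 0.0000
    outer loop
      vertex 0.00 0.00 28.58
      vertex 0.00 28.54 28.58
      vertex 0.00 0.00 0.00
    endloop
  endfacet
  facet normal 1.0000 0.0000 0.0000
    outer loop
      vertex 11.17 0.00 0.00
      vertex 11.17 28.54 0.00
      vertex 11.17 28.54 28.58
    endloop
  endfacet
  facet normal 1.0000 0.0000 0.0000
    outer loop
      vertex 11.17 0.00 0.00
      vertex 11.17 28.54 28.58
      vertex 11.17 0.00 28.58
    endloop
  endfacet
endsolid part

The G0 Z moves step by Δz≈5.72 mm. Every layer's G1 loop is the same polygon, so the solid is a straight extrusion of it from z=0 to z≈28.6. Closing with flat bottom and top caps and triangulating gives 12 facets — a rectangular box, roughly 11.2 × 28.5 mm footprint and 28.6 mm tall.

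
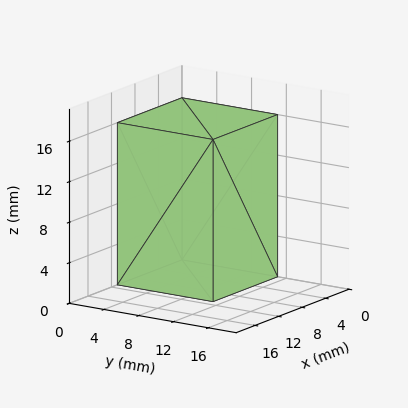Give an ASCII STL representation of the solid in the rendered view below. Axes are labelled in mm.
Reading the render: the shape is a rectangular box, roughly 11 × 11 mm footprint and 16 mm tall (dimensions read to the nearest mm from the axis ticks). For the STL, each face is triangulated and given an outward normal.

solid part
  facet normal 0.0000 0.0000 -1.0000
    outer loop
      vertex 11.000 11.000 0.000
      vertex 11.000 0.000 0.000
      vertex 0.000 0.000 0.000
    endloop
  endfacet
  facet normal 0.0000 0.0000 -1.0000
    outer loop
      vertex 0.000 11.000 0.000
      vertex 11.000 11.000 0.000
      vertex 0.000 0.000 0.000
    endloop
  endfacet
  facet normal 0.0000 0.0000 1.0000
    outer loop
      vertex 0.000 0.000 16.000
      vertex 11.000 0.000 16.000
      vertex 11.000 11.000 16.000
    endloop
  endfacet
  facet normal 0.0000 0.0000 1.0000
    outer loop
      vertex 0.000 0.000 16.000
      vertex 11.000 11.000 16.000
      vertex 0.000 11.000 16.000
    endloop
  endfacet
  facet normal 0.0000 -1.0000 0.0000
    outer loop
      vertex 0.000 0.000 0.000
      vertex 11.000 0.000 0.000
      vertex 11.000 0.000 16.000
    endloop
  endfacet
  facet normal 0.0000 -1.0000 0.0000
    outer loop
      vertex 0.000 0.000 0.000
      vertex 11.000 0.000 16.000
      vertex 0.000 0.000 16.000
    endloop
  endfacet
  facet normal 0.0000 1.0000 0.0000
    outer loop
      vertex 11.000 11.000 16.000
      vertex 11.000 11.000 0.000
      vertex 0.000 11.000 0.000
    endloop
  endfacet
  facet normal 0.0000 1.0000 0.0000
    outer loop
      vertex 0.000 11.000 16.000
      vertex 11.000 11.000 16.000
      vertex 0.000 11.000 0.000
    endloop
  endfacet
  facet normal -1.0000 0.0000 0.0000
    outer loop
      vertex 0.000 11.000 16.000
      vertex 0.000 11.000 0.000
      vertex 0.000 0.000 0.000
    endloop
  endfacet
  facet normal -1.0000 0.0000 0.0000
    outer loop
      vertex 0.000 0.000 16.000
      vertex 0.000 11.000 16.000
      vertex 0.000 0.000 0.000
    endloop
  endfacet
  facet normal 1.0000 0.0000 0.0000
    outer loop
      vertex 11.000 0.000 0.000
      vertex 11.000 11.000 0.000
      vertex 11.000 11.000 16.000
    endloop
  endfacet
  facet normal 1.0000 0.0000 0.0000
    outer loop
      vertex 11.000 0.000 0.000
      vertex 11.000 11.000 16.000
      vertex 11.000 0.000 16.000
    endloop
  endfacet
endsolid part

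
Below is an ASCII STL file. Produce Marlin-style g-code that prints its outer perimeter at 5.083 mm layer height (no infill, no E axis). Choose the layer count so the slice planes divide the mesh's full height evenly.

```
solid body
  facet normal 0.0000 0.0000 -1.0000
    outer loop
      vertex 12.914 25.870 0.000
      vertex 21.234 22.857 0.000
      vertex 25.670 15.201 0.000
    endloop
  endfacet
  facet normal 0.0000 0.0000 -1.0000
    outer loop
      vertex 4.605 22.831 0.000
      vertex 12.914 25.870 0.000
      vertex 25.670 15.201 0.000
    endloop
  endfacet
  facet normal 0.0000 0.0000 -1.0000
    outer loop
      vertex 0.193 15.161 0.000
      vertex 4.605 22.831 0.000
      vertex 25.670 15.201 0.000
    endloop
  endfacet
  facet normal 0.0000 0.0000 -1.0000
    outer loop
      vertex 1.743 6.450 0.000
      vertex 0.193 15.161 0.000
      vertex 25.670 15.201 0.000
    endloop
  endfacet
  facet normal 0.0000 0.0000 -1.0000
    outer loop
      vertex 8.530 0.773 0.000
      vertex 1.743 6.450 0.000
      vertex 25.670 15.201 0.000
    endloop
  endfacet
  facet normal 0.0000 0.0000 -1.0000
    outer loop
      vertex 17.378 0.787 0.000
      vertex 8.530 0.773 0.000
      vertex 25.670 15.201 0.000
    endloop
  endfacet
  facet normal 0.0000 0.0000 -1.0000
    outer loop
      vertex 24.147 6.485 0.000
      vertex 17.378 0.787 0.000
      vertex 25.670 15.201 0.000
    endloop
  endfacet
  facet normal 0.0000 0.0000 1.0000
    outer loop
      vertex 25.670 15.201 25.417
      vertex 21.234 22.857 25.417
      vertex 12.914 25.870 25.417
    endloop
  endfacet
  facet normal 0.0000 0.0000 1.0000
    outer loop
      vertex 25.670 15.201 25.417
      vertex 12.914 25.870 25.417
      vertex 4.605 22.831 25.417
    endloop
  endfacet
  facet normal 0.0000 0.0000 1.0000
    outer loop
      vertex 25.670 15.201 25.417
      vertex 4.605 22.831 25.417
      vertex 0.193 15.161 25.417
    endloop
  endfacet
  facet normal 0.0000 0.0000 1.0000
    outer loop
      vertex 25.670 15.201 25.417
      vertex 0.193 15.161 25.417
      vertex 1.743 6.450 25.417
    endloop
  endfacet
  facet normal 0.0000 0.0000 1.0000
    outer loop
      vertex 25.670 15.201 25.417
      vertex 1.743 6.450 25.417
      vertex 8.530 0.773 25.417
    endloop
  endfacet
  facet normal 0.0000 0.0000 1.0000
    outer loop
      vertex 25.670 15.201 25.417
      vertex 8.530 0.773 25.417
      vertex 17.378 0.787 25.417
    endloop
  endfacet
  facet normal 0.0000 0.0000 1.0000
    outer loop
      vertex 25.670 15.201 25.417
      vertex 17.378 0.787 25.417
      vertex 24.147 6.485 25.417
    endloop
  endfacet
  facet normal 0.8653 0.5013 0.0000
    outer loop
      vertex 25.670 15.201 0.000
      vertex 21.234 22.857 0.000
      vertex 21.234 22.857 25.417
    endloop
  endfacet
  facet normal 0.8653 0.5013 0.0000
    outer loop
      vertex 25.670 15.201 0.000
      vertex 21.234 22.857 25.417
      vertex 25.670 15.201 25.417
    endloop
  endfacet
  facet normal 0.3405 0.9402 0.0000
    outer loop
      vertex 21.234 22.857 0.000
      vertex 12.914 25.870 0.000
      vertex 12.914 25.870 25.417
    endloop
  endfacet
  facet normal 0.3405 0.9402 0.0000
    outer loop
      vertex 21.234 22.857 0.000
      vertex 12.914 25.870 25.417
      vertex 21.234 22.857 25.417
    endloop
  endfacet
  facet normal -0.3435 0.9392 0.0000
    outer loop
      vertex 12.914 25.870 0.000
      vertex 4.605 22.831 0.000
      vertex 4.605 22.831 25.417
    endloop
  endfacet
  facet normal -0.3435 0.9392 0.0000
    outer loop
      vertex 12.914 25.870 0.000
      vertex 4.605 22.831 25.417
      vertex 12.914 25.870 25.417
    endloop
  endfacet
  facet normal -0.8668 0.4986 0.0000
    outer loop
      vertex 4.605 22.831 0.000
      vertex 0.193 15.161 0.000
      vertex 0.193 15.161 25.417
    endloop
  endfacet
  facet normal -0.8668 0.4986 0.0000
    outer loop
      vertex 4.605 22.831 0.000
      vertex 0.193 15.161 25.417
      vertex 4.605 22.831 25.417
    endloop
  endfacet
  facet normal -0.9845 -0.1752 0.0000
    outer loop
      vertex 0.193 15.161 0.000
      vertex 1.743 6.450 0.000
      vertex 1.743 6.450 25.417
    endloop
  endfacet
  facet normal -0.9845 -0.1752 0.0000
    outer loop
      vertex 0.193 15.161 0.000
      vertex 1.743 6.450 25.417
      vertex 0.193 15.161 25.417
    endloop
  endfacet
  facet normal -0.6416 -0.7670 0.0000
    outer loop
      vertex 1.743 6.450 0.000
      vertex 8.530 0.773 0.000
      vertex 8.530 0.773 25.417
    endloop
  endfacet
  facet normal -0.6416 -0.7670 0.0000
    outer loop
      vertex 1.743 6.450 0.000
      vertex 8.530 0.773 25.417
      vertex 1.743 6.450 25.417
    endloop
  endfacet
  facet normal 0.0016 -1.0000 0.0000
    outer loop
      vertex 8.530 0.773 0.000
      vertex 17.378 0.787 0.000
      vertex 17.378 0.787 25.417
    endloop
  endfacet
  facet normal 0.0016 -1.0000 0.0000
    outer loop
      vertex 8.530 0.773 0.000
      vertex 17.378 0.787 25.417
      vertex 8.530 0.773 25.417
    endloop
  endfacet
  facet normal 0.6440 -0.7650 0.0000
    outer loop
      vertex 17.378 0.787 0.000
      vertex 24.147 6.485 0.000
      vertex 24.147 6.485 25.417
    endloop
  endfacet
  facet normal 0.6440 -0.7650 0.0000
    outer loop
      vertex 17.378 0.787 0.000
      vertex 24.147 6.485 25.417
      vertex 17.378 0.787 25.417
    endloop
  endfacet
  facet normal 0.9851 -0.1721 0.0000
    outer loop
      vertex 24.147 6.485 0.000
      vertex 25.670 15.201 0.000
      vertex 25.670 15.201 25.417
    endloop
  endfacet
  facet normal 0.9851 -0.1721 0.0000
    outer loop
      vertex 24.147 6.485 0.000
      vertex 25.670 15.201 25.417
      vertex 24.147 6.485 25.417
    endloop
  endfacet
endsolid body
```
; perimeter-only toolpath
G21 ; units = mm
G90 ; absolute positioning
G28 ; home
; layer 1
G0 Z5.083
G0 X25.670 Y15.201
G1 X21.234 Y22.857
G1 X12.914 Y25.870
G1 X4.605 Y22.831
G1 X0.193 Y15.161
G1 X1.743 Y6.450
G1 X8.530 Y0.773
G1 X17.378 Y0.787
G1 X24.147 Y6.485
G1 X25.670 Y15.201
; layer 2
G0 Z10.167
G0 X25.670 Y15.201
G1 X21.234 Y22.857
G1 X12.914 Y25.870
G1 X4.605 Y22.831
G1 X0.193 Y15.161
G1 X1.743 Y6.450
G1 X8.530 Y0.773
G1 X17.378 Y0.787
G1 X24.147 Y6.485
G1 X25.670 Y15.201
; layer 3
G0 Z15.250
G0 X25.670 Y15.201
G1 X21.234 Y22.857
G1 X12.914 Y25.870
G1 X4.605 Y22.831
G1 X0.193 Y15.161
G1 X1.743 Y6.450
G1 X8.530 Y0.773
G1 X17.378 Y0.787
G1 X24.147 Y6.485
G1 X25.670 Y15.201
; layer 4
G0 Z20.334
G0 X25.670 Y15.201
G1 X21.234 Y22.857
G1 X12.914 Y25.870
G1 X4.605 Y22.831
G1 X0.193 Y15.161
G1 X1.743 Y6.450
G1 X8.530 Y0.773
G1 X17.378 Y0.787
G1 X24.147 Y6.485
G1 X25.670 Y15.201
; layer 5
G0 Z25.417
G0 X25.670 Y15.201
G1 X21.234 Y22.857
G1 X12.914 Y25.870
G1 X4.605 Y22.831
G1 X0.193 Y15.161
G1 X1.743 Y6.450
G1 X8.530 Y0.773
G1 X17.378 Y0.787
G1 X24.147 Y6.485
G1 X25.670 Y15.201
M2 ; end

The solid is a regular 9-sided prism (a cylinder approximated with 9 flat sides), circumscribed radius ≈ 12.9 mm, height ≈ 25.4 mm. Slicing at Δz = 5.083 mm — 5 equal slices spanning the solid's height, so layer i sits at z = i·h/5 — gives 5 non-empty perimeters. Each is a 9-segment closed polygon; G0 lifts to the layer z and rapids to the start vertex, then G1 traces the edges.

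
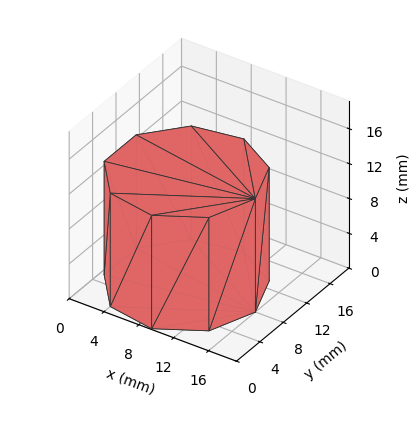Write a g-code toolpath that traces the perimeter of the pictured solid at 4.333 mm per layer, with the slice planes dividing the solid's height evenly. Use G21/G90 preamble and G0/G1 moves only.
Reading the render: the shape is a regular 9-sided prism (a cylinder approximated with 9 flat sides), circumscribed radius ≈ 8 mm, height ≈ 13 mm (dimensions read to the nearest mm from the axis ticks). For the g-code, the solid's height is divided into equal slices at the stated Δz and each level perimeter traced with G1 moves after a G0 lift.

; perimeter-only toolpath
G21 ; units = mm
G90 ; absolute positioning
G28 ; home
; layer 1
G0 Z4.333
G0 X16.000 Y8.000
G1 X14.128 Y13.142
G1 X9.389 Y15.878
G1 X4.000 Y14.928
G1 X0.482 Y10.736
G1 X0.482 Y5.264
G1 X4.000 Y1.072
G1 X9.389 Y0.122
G1 X14.128 Y2.858
G1 X16.000 Y8.000
; layer 2
G0 Z8.667
G0 X16.000 Y8.000
G1 X14.128 Y13.142
G1 X9.389 Y15.878
G1 X4.000 Y14.928
G1 X0.482 Y10.736
G1 X0.482 Y5.264
G1 X4.000 Y1.072
G1 X9.389 Y0.122
G1 X14.128 Y2.858
G1 X16.000 Y8.000
; layer 3
G0 Z13.000
G0 X16.000 Y8.000
G1 X14.128 Y13.142
G1 X9.389 Y15.878
G1 X4.000 Y14.928
G1 X0.482 Y10.736
G1 X0.482 Y5.264
G1 X4.000 Y1.072
G1 X9.389 Y0.122
G1 X14.128 Y2.858
G1 X16.000 Y8.000
M2 ; end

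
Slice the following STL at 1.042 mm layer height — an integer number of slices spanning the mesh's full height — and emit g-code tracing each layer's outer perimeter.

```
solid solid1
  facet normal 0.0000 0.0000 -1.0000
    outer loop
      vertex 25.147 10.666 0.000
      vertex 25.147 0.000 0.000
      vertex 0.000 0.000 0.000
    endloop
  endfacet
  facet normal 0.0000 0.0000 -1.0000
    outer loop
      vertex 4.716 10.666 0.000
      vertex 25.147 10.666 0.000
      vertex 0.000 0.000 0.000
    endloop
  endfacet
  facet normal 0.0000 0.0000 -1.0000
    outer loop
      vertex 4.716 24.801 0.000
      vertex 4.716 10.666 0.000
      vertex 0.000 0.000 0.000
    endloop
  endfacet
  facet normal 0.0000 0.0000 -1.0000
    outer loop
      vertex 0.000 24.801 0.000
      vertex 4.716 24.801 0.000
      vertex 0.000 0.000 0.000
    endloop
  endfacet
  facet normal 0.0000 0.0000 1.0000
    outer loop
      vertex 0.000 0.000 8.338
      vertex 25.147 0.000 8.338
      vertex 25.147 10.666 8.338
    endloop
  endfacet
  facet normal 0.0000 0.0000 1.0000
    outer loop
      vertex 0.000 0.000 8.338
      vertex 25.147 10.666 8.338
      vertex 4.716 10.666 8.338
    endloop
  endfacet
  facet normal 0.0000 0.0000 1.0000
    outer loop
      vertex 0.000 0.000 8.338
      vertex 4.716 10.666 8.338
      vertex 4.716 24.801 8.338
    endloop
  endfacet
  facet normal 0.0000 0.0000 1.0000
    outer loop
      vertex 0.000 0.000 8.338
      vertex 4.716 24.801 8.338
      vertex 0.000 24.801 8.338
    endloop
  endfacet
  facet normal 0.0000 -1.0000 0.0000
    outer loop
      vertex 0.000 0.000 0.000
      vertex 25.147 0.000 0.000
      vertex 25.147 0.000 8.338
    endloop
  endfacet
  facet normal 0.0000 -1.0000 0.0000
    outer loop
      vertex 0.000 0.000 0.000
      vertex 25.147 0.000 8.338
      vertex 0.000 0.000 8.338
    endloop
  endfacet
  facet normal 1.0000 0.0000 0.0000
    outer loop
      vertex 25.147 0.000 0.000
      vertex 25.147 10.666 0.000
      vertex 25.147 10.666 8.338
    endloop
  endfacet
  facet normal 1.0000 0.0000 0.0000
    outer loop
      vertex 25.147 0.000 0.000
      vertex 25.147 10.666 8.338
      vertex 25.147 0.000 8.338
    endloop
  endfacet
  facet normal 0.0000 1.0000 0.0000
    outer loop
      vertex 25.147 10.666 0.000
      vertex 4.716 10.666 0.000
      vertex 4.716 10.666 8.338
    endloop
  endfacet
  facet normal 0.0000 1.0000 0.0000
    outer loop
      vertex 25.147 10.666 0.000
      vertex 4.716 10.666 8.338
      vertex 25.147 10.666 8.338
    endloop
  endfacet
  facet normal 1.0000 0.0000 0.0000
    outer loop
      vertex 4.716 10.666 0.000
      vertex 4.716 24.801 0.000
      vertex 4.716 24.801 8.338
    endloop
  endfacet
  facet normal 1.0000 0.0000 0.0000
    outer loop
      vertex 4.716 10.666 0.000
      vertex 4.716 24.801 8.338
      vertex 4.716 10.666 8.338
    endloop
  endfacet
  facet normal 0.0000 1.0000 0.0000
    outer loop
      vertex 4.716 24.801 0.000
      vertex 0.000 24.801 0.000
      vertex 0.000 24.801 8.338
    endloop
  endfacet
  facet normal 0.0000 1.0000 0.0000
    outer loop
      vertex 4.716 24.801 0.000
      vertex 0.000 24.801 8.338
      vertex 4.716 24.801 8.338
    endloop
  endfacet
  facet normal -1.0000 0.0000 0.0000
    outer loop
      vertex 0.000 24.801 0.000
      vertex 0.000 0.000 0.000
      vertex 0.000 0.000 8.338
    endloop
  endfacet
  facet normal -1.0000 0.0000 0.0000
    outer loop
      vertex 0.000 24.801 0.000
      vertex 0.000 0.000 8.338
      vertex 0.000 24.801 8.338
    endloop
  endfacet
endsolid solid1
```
; perimeter-only toolpath
G21 ; units = mm
G90 ; absolute positioning
G28 ; home
; layer 1
G0 Z1.042
G0 X0.000 Y0.000
G1 X25.147 Y0.000
G1 X25.147 Y10.666
G1 X4.716 Y10.666
G1 X4.716 Y24.801
G1 X0.000 Y24.801
G1 X0.000 Y0.000
; layer 2
G0 Z2.084
G0 X0.000 Y0.000
G1 X25.147 Y0.000
G1 X25.147 Y10.666
G1 X4.716 Y10.666
G1 X4.716 Y24.801
G1 X0.000 Y24.801
G1 X0.000 Y0.000
; layer 3
G0 Z3.127
G0 X0.000 Y0.000
G1 X25.147 Y0.000
G1 X25.147 Y10.666
G1 X4.716 Y10.666
G1 X4.716 Y24.801
G1 X0.000 Y24.801
G1 X0.000 Y0.000
; layer 4
G0 Z4.169
G0 X0.000 Y0.000
G1 X25.147 Y0.000
G1 X25.147 Y10.666
G1 X4.716 Y10.666
G1 X4.716 Y24.801
G1 X0.000 Y24.801
G1 X0.000 Y0.000
; layer 5
G0 Z5.211
G0 X0.000 Y0.000
G1 X25.147 Y0.000
G1 X25.147 Y10.666
G1 X4.716 Y10.666
G1 X4.716 Y24.801
G1 X0.000 Y24.801
G1 X0.000 Y0.000
; layer 6
G0 Z6.253
G0 X0.000 Y0.000
G1 X25.147 Y0.000
G1 X25.147 Y10.666
G1 X4.716 Y10.666
G1 X4.716 Y24.801
G1 X0.000 Y24.801
G1 X0.000 Y0.000
; layer 7
G0 Z7.296
G0 X0.000 Y0.000
G1 X25.147 Y0.000
G1 X25.147 Y10.666
G1 X4.716 Y10.666
G1 X4.716 Y24.801
G1 X0.000 Y24.801
G1 X0.000 Y0.000
; layer 8
G0 Z8.338
G0 X0.000 Y0.000
G1 X25.147 Y0.000
G1 X25.147 Y10.666
G1 X4.716 Y10.666
G1 X4.716 Y24.801
G1 X0.000 Y24.801
G1 X0.000 Y0.000
M2 ; end

The solid is an L-shaped prism: outer 25.1 × 24.8 mm, arm thicknesses ≈ 10.7 mm (horizontal) and 4.72 mm (vertical), extruded 8.34 mm in z. Slicing at Δz = 1.042 mm — 8 equal slices spanning the solid's height, so layer i sits at z = i·h/8 — gives 8 non-empty perimeters. Each is a 6-segment closed polygon; G0 lifts to the layer z and rapids to the start vertex, then G1 traces the edges.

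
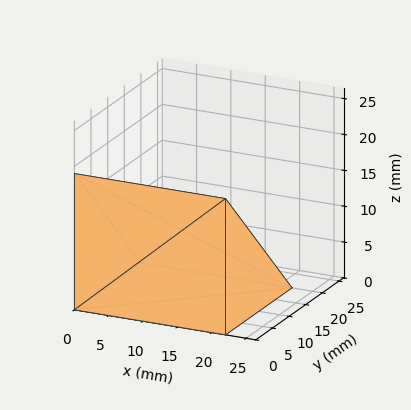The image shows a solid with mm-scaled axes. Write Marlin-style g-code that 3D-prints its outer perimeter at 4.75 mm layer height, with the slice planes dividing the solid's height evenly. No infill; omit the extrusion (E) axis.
Reading the render: the shape is a wedge (ramp): 22 × 20 mm base, rising to 19 mm along the y=0 edge and sloping linearly to z=0 at y=20 (dimensions read to the nearest mm from the axis ticks). For the g-code, the solid's height is divided into equal slices at the stated Δz and each level perimeter traced with G1 moves after a G0 lift.

; perimeter-only toolpath
G21 ; units = mm
G90 ; absolute positioning
G28 ; home
; layer 1
G0 Z4.75
G0 X0.00 Y0.00
G1 X22.00 Y0.00
G1 X22.00 Y15.00
G1 X0.00 Y15.00
G1 X0.00 Y0.00
; layer 2
G0 Z9.50
G0 X0.00 Y0.00
G1 X22.00 Y0.00
G1 X22.00 Y10.00
G1 X0.00 Y10.00
G1 X0.00 Y0.00
; layer 3
G0 Z14.25
G0 X0.00 Y0.00
G1 X22.00 Y0.00
G1 X22.00 Y5.00
G1 X0.00 Y5.00
G1 X0.00 Y0.00
M2 ; end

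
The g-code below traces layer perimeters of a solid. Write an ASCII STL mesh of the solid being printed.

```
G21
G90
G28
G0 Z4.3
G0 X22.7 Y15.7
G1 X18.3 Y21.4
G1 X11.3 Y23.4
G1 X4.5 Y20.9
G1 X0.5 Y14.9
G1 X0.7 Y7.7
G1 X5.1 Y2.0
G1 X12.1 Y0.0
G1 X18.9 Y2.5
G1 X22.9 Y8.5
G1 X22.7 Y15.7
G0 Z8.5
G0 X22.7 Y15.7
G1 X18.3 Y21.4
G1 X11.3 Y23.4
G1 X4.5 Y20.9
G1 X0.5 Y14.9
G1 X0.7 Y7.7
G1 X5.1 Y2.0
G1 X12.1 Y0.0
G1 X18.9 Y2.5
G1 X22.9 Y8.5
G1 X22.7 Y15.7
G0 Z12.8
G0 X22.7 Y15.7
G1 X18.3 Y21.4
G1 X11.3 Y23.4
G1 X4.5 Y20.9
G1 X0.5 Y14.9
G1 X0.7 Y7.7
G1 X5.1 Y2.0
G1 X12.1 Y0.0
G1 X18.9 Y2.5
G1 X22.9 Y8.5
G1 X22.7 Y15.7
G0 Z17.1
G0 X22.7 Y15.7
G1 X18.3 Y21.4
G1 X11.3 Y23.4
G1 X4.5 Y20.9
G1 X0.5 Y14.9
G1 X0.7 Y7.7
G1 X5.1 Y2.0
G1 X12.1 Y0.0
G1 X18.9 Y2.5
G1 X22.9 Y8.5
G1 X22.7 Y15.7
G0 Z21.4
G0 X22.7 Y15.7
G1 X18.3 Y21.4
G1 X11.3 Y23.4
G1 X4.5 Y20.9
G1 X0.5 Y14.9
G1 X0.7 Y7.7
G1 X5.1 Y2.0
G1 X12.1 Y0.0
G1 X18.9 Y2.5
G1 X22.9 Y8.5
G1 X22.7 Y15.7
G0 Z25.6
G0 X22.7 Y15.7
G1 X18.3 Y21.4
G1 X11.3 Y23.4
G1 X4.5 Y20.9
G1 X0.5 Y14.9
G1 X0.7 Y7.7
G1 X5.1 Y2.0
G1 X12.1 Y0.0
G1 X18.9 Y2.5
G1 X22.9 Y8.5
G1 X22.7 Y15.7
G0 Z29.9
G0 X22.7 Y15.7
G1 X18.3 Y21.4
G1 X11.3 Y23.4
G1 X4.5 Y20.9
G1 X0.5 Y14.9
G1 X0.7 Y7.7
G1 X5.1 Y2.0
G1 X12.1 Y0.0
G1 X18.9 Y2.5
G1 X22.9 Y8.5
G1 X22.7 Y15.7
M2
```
solid part
  facet normal 0.0000 0.0000 -1.0000
    outer loop
      vertex 11.3 23.4 0.0
      vertex 18.3 21.4 0.0
      vertex 22.7 15.7 0.0
    endloop
  endfacet
  facet normal 0.0000 0.0000 -1.0000
    outer loop
      vertex 4.5 20.9 0.0
      vertex 11.3 23.4 0.0
      vertex 22.7 15.7 0.0
    endloop
  endfacet
  facet normal 0.0000 0.0000 -1.0000
    outer loop
      vertex 0.5 14.9 0.0
      vertex 4.5 20.9 0.0
      vertex 22.7 15.7 0.0
    endloop
  endfacet
  facet normal 0.0000 0.0000 -1.0000
    outer loop
      vertex 0.7 7.7 0.0
      vertex 0.5 14.9 0.0
      vertex 22.7 15.7 0.0
    endloop
  endfacet
  facet normal 0.0000 0.0000 -1.0000
    outer loop
      vertex 5.1 2.0 0.0
      vertex 0.7 7.7 0.0
      vertex 22.7 15.7 0.0
    endloop
  endfacet
  facet normal 0.0000 0.0000 -1.0000
    outer loop
      vertex 12.1 0.0 0.0
      vertex 5.1 2.0 0.0
      vertex 22.7 15.7 0.0
    endloop
  endfacet
  facet normal 0.0000 0.0000 -1.0000
    outer loop
      vertex 18.9 2.5 0.0
      vertex 12.1 0.0 0.0
      vertex 22.7 15.7 0.0
    endloop
  endfacet
  facet normal 0.0000 0.0000 -1.0000
    outer loop
      vertex 22.9 8.5 0.0
      vertex 18.9 2.5 0.0
      vertex 22.7 15.7 0.0
    endloop
  endfacet
  facet normal 0.0000 0.0000 1.0000
    outer loop
      vertex 22.7 15.7 29.9
      vertex 18.3 21.4 29.9
      vertex 11.3 23.4 29.9
    endloop
  endfacet
  facet normal 0.0000 0.0000 1.0000
    outer loop
      vertex 22.7 15.7 29.9
      vertex 11.3 23.4 29.9
      vertex 4.5 20.9 29.9
    endloop
  endfacet
  facet normal 0.0000 0.0000 1.0000
    outer loop
      vertex 22.7 15.7 29.9
      vertex 4.5 20.9 29.9
      vertex 0.5 14.9 29.9
    endloop
  endfacet
  facet normal 0.0000 0.0000 1.0000
    outer loop
      vertex 22.7 15.7 29.9
      vertex 0.5 14.9 29.9
      vertex 0.7 7.7 29.9
    endloop
  endfacet
  facet normal 0.0000 0.0000 1.0000
    outer loop
      vertex 22.7 15.7 29.9
      vertex 0.7 7.7 29.9
      vertex 5.1 2.0 29.9
    endloop
  endfacet
  facet normal 0.0000 0.0000 1.0000
    outer loop
      vertex 22.7 15.7 29.9
      vertex 5.1 2.0 29.9
      vertex 12.1 0.0 29.9
    endloop
  endfacet
  facet normal 0.0000 0.0000 1.0000
    outer loop
      vertex 22.7 15.7 29.9
      vertex 12.1 0.0 29.9
      vertex 18.9 2.5 29.9
    endloop
  endfacet
  facet normal 0.0000 0.0000 1.0000
    outer loop
      vertex 22.7 15.7 29.9
      vertex 18.9 2.5 29.9
      vertex 22.9 8.5 29.9
    endloop
  endfacet
  facet normal 0.7916 0.6111 0.0000
    outer loop
      vertex 22.7 15.7 0.0
      vertex 18.3 21.4 0.0
      vertex 18.3 21.4 29.9
    endloop
  endfacet
  facet normal 0.7916 0.6111 0.0000
    outer loop
      vertex 22.7 15.7 0.0
      vertex 18.3 21.4 29.9
      vertex 22.7 15.7 29.9
    endloop
  endfacet
  facet normal 0.2747 0.9615 0.0000
    outer loop
      vertex 18.3 21.4 0.0
      vertex 11.3 23.4 0.0
      vertex 11.3 23.4 29.9
    endloop
  endfacet
  facet normal 0.2747 0.9615 0.0000
    outer loop
      vertex 18.3 21.4 0.0
      vertex 11.3 23.4 29.9
      vertex 18.3 21.4 29.9
    endloop
  endfacet
  facet normal -0.3451 0.9386 0.0000
    outer loop
      vertex 11.3 23.4 0.0
      vertex 4.5 20.9 0.0
      vertex 4.5 20.9 29.9
    endloop
  endfacet
  facet normal -0.3451 0.9386 0.0000
    outer loop
      vertex 11.3 23.4 0.0
      vertex 4.5 20.9 29.9
      vertex 11.3 23.4 29.9
    endloop
  endfacet
  facet normal -0.8321 0.5547 0.0000
    outer loop
      vertex 4.5 20.9 0.0
      vertex 0.5 14.9 0.0
      vertex 0.5 14.9 29.9
    endloop
  endfacet
  facet normal -0.8321 0.5547 0.0000
    outer loop
      vertex 4.5 20.9 0.0
      vertex 0.5 14.9 29.9
      vertex 4.5 20.9 29.9
    endloop
  endfacet
  facet normal -0.9996 -0.0278 0.0000
    outer loop
      vertex 0.5 14.9 0.0
      vertex 0.7 7.7 0.0
      vertex 0.7 7.7 29.9
    endloop
  endfacet
  facet normal -0.9996 -0.0278 0.0000
    outer loop
      vertex 0.5 14.9 0.0
      vertex 0.7 7.7 29.9
      vertex 0.5 14.9 29.9
    endloop
  endfacet
  facet normal -0.7916 -0.6111 0.0000
    outer loop
      vertex 0.7 7.7 0.0
      vertex 5.1 2.0 0.0
      vertex 5.1 2.0 29.9
    endloop
  endfacet
  facet normal -0.7916 -0.6111 0.0000
    outer loop
      vertex 0.7 7.7 0.0
      vertex 5.1 2.0 29.9
      vertex 0.7 7.7 29.9
    endloop
  endfacet
  facet normal -0.2747 -0.9615 0.0000
    outer loop
      vertex 5.1 2.0 0.0
      vertex 12.1 0.0 0.0
      vertex 12.1 0.0 29.9
    endloop
  endfacet
  facet normal -0.2747 -0.9615 0.0000
    outer loop
      vertex 5.1 2.0 0.0
      vertex 12.1 0.0 29.9
      vertex 5.1 2.0 29.9
    endloop
  endfacet
  facet normal 0.3451 -0.9386 0.0000
    outer loop
      vertex 12.1 0.0 0.0
      vertex 18.9 2.5 0.0
      vertex 18.9 2.5 29.9
    endloop
  endfacet
  facet normal 0.3451 -0.9386 0.0000
    outer loop
      vertex 12.1 0.0 0.0
      vertex 18.9 2.5 29.9
      vertex 12.1 0.0 29.9
    endloop
  endfacet
  facet normal 0.8321 -0.5547 0.0000
    outer loop
      vertex 18.9 2.5 0.0
      vertex 22.9 8.5 0.0
      vertex 22.9 8.5 29.9
    endloop
  endfacet
  facet normal 0.8321 -0.5547 0.0000
    outer loop
      vertex 18.9 2.5 0.0
      vertex 22.9 8.5 29.9
      vertex 18.9 2.5 29.9
    endloop
  endfacet
  facet normal 0.9996 0.0278 0.0000
    outer loop
      vertex 22.9 8.5 0.0
      vertex 22.7 15.7 0.0
      vertex 22.7 15.7 29.9
    endloop
  endfacet
  facet normal 0.9996 0.0278 0.0000
    outer loop
      vertex 22.9 8.5 0.0
      vertex 22.7 15.7 29.9
      vertex 22.9 8.5 29.9
    endloop
  endfacet
endsolid part

The G0 Z moves step by Δz≈4.3 mm. Every layer's G1 loop is the same polygon, so the solid is a straight extrusion of it from z=0 to z≈29.9. Closing with flat bottom and top caps and triangulating gives 36 facets — a regular 10-sided prism (a cylinder approximated with 10 flat sides), circumscribed radius ≈ 11.7 mm, height ≈ 29.9 mm.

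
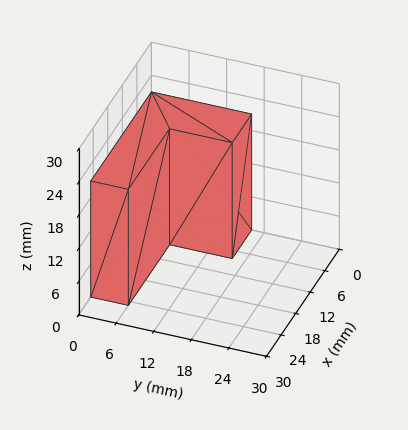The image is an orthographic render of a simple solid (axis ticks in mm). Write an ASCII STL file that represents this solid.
Reading the render: the shape is an L-shaped prism: outer 25 × 16 mm, arm thicknesses ≈ 6 mm (horizontal) and 8 mm (vertical), extruded 21 mm in z (dimensions read to the nearest mm from the axis ticks). For the STL, each face is triangulated and given an outward normal.

solid part
  facet normal 0.0000 0.0000 -1.0000
    outer loop
      vertex 25.0 6.0 0.0
      vertex 25.0 0.0 0.0
      vertex 0.0 0.0 0.0
    endloop
  endfacet
  facet normal 0.0000 0.0000 -1.0000
    outer loop
      vertex 8.0 6.0 0.0
      vertex 25.0 6.0 0.0
      vertex 0.0 0.0 0.0
    endloop
  endfacet
  facet normal 0.0000 0.0000 -1.0000
    outer loop
      vertex 8.0 16.0 0.0
      vertex 8.0 6.0 0.0
      vertex 0.0 0.0 0.0
    endloop
  endfacet
  facet normal 0.0000 0.0000 -1.0000
    outer loop
      vertex 0.0 16.0 0.0
      vertex 8.0 16.0 0.0
      vertex 0.0 0.0 0.0
    endloop
  endfacet
  facet normal 0.0000 0.0000 1.0000
    outer loop
      vertex 0.0 0.0 21.0
      vertex 25.0 0.0 21.0
      vertex 25.0 6.0 21.0
    endloop
  endfacet
  facet normal 0.0000 0.0000 1.0000
    outer loop
      vertex 0.0 0.0 21.0
      vertex 25.0 6.0 21.0
      vertex 8.0 6.0 21.0
    endloop
  endfacet
  facet normal 0.0000 0.0000 1.0000
    outer loop
      vertex 0.0 0.0 21.0
      vertex 8.0 6.0 21.0
      vertex 8.0 16.0 21.0
    endloop
  endfacet
  facet normal 0.0000 0.0000 1.0000
    outer loop
      vertex 0.0 0.0 21.0
      vertex 8.0 16.0 21.0
      vertex 0.0 16.0 21.0
    endloop
  endfacet
  facet normal 0.0000 -1.0000 0.0000
    outer loop
      vertex 0.0 0.0 0.0
      vertex 25.0 0.0 0.0
      vertex 25.0 0.0 21.0
    endloop
  endfacet
  facet normal 0.0000 -1.0000 0.0000
    outer loop
      vertex 0.0 0.0 0.0
      vertex 25.0 0.0 21.0
      vertex 0.0 0.0 21.0
    endloop
  endfacet
  facet normal 1.0000 0.0000 0.0000
    outer loop
      vertex 25.0 0.0 0.0
      vertex 25.0 6.0 0.0
      vertex 25.0 6.0 21.0
    endloop
  endfacet
  facet normal 1.0000 0.0000 0.0000
    outer loop
      vertex 25.0 0.0 0.0
      vertex 25.0 6.0 21.0
      vertex 25.0 0.0 21.0
    endloop
  endfacet
  facet normal 0.0000 1.0000 0.0000
    outer loop
      vertex 25.0 6.0 0.0
      vertex 8.0 6.0 0.0
      vertex 8.0 6.0 21.0
    endloop
  endfacet
  facet normal 0.0000 1.0000 0.0000
    outer loop
      vertex 25.0 6.0 0.0
      vertex 8.0 6.0 21.0
      vertex 25.0 6.0 21.0
    endloop
  endfacet
  facet normal 1.0000 0.0000 0.0000
    outer loop
      vertex 8.0 6.0 0.0
      vertex 8.0 16.0 0.0
      vertex 8.0 16.0 21.0
    endloop
  endfacet
  facet normal 1.0000 0.0000 0.0000
    outer loop
      vertex 8.0 6.0 0.0
      vertex 8.0 16.0 21.0
      vertex 8.0 6.0 21.0
    endloop
  endfacet
  facet normal 0.0000 1.0000 0.0000
    outer loop
      vertex 8.0 16.0 0.0
      vertex 0.0 16.0 0.0
      vertex 0.0 16.0 21.0
    endloop
  endfacet
  facet normal 0.0000 1.0000 0.0000
    outer loop
      vertex 8.0 16.0 0.0
      vertex 0.0 16.0 21.0
      vertex 8.0 16.0 21.0
    endloop
  endfacet
  facet normal -1.0000 0.0000 0.0000
    outer loop
      vertex 0.0 16.0 0.0
      vertex 0.0 0.0 0.0
      vertex 0.0 0.0 21.0
    endloop
  endfacet
  facet normal -1.0000 0.0000 0.0000
    outer loop
      vertex 0.0 16.0 0.0
      vertex 0.0 0.0 21.0
      vertex 0.0 16.0 21.0
    endloop
  endfacet
endsolid part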